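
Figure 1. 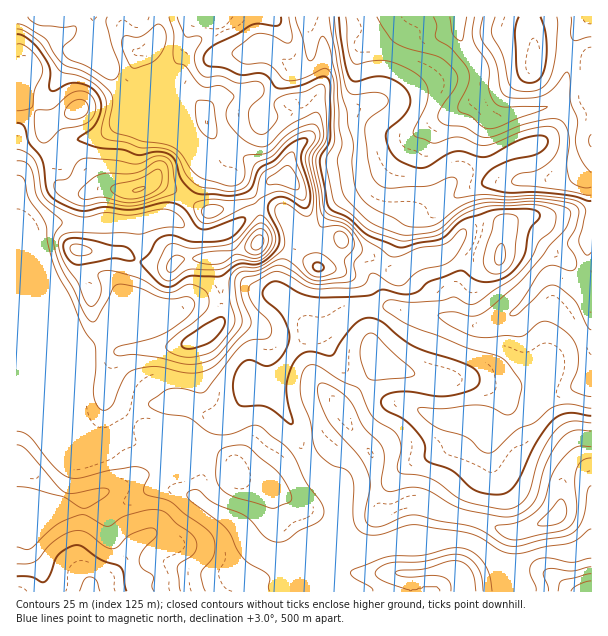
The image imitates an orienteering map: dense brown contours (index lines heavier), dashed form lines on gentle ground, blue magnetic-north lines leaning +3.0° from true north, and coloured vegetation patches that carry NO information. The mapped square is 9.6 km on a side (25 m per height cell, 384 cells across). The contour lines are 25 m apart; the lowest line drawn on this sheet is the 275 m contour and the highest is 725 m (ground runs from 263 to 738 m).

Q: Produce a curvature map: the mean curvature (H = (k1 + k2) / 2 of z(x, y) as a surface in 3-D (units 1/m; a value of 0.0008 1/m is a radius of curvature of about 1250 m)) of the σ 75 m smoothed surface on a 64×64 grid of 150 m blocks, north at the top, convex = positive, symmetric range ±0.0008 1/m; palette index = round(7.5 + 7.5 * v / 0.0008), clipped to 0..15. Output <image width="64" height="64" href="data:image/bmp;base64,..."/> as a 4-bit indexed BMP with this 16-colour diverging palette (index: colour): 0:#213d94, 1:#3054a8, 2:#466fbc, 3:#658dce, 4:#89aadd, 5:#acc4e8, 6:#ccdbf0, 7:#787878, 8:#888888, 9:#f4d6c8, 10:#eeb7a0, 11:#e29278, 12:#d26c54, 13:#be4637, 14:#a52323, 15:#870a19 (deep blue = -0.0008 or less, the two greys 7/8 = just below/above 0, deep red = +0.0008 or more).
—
<image width="64" height="64" href="data:image/bmp;base64,Qk12CAAAAAAAAHYAAAAoAAAAQAAAAEAAAAABAAQAAAAAAAAIAAATCwAAEwsAABAAAAAAAAAAlD0hAKhUMAC8b0YAzo1lAN2qiQDoxKwA8NvMAHh4eACIiIgAyNb0AKC37gB4kuIAVGzSADdGvgAjI6UAGQqHAJh2d3iYd3Znd3d3d3h3dmd3d2VEM0QzImy4VXdUR6vNmYd3iZmZdomYd2d2eImId3d3eJmru7mHnMlld2ebuZuIh4iJmZmGeIdmZmeIiHd3d3eJmt7t3d3eyFZ3acuFWGZ4mZmIeIZmd3iIeIhmZ3d3d3ZVaIdnm9yWRVRGdkM1ZGmpmYdXmGeJmZiIdmZmd3d3d3ZEMzI1Z1M0VkMjRWZlV5qqhleaiImqmYh2Znhmd3d3ZVVndlQzIki7lkNERndleJmGV5mpmZmZh2VomoZmd3Z3ZEVVQzNGne/sqZljd3ZWd3ZniJqYiId2VWiZiIdnZqzJdUZ4mr3tu87t3IR3d3ZmZVd4mqh3ZVVWeJiJqnZnnMuoib3d3KhmebzchHd3d3h3ZmaJmGVVVniIiImpdmaKqaqry6h3ZURWisuDd3eImqmHZmZmVFZ4mZiImZdmdnmHmqqoZVVVVUV5unNmeamJqqqXZVZlZ5qpiIiZdWd2eYZ5mYdmZmZmVoq5ZImrlmeJmZiId4hnmqmIiJhVeHV5lleId3d3d3ZWmrl0q7llVWd3iIiImXaKqIiJl1aIZXqmVWd3eIh3h1aaqXa6hlVmZmeId4iZdoqpiImGV4dmi6hlVmd4h3eHVompiLl1V3d3Z3d3d4iHiqmHiYVoh2erqId3d3d3Z4hmiaqZqGV3d3d3d3d3iZiJmYiIdXl3eaqYiIiIiHdmeGZ5mqmXV3d3d3d4iJmql2Z5mIdVeIeamIiZiHd3d3dndniaqWZnd3d4dniZmal1VWiZdlV4iKqHeJmGZnd3d3Z2aJqod3d3d4mHd4h3d1VVZ4h2VniJunZnh1VWZ3d3h2VXmYZ3d3d2iZiGZlVWeHd3d3VoiJu5dlRURFVVVmeIdlZ4dXd3d3aZiIdnZmeJh3d3dXiJrKh2VERXiId3iIh3dlZVd3d3doqId3d3Z4h2d3d2eJq6dnd3d4mqqZmIiHiYZVV3d3d2iZh2ZmZmd2Znd3Z5q6dWeJmaqqqqmYh3eJmHZXd3d3Z5h2ZVVmd3ZVZ3dWm7hVaImaqZmZmZiHd4iYh2d3d3dmmYd3ZniImFRWeGWKllZ4mZmYiIiIiIiHiIiIZ3d3d2abuqqqvLq6Y0Z4dWh2Z4mZmId4iIiIiIeIiJhnd3d3V4mqqrvO3MuFRomXVmZ4iamId3iIh3iId4iImGd3d3ZpdmZmd5vM3KdnmphmZmeauYd3iIh2Zoh3iIiIV3h3dHt2d2VUV4rN25iqh2d3Zoq6h3d3ZUREV3eIiIhXeHdknGV3d3Y0V5vbiJh2Z3dlaId2VVVDRmVEV5mIiFiHd0S9dGd3ZUNFeblmZmd3d3VEVDM0RWaKl2VFiYiYR3d2Nc+lRVRFVEV6uERFZ2VVVVVlNXiJmJqod2RYqZdYd3Q33qZFVXqURnrGIzRVREM1eIZqqZh2eZhlZUepZWh3Y2q5dVZ3ntU1V4IDIjNJuYu5dr2WZmVoiIdmRGVFZ3dEmnVFeZiv+FZocAZAJY//7ZZovadndmeK3IZTNZdXdzWrh3iamIz8vf/WbKI4v/2nRHma3KqoZor+qHVpyUd2Ju/tyqqGadzO//3v91iaplh4qoe+7dt1ae2qhnm3N3U6/+ypqnaKyVVmiv/9ZmVUr9qrp3vczJVXy4iGVWQndVrJdmeId4qVIQACn/5jVVf/52d1RWaN2Earl3iHdEdlVkIjRERFVUI3UQAs+jJXiv+TNEQyIUv7dpyneaqmJ1VVMzIRIiIyIm77YQa1AWuWeFNFZmZSJ92779u7u8kmVWVoliJFQhI2r//8h4IBr4EUVWZ4iIYyes3u7//u/WVXm838md/aZXqqzM7rkwX/gSVmZ3iIiGM1eHVpu6vKZFjOy8zO///qq4VmRGrZfP+CRmZneIiIh1MiEAEiIjITR8yHiaqqz/yHZVQQCP7f/VJXZmd3iIiZhkMyESEjMzM3yWeIiHZp/pVEREIo7e/ZMmd3d3d3eJmZh3ZVZmZmZDe3aJmIhlf/xjNHhmiYz6YRV3d3d3ZnmZmZmHeId1Z1WaVYmYiZZ9+0NVipmES/tQBHd3d3d2aJmZq7qZmXRZaLlUZ2aJllZkNVeZqFIo/+pmiHd3Z4dompeKzMzLhGtYzGRERFZkMjRVe5iGQzav/6VndmZmZ3eZhVebzN2UazbNhnd1MzRWZ2a9lnZERVjfo0ZmZnZmZniFM1eJvJRqVqubzLcyZ3eHV8yFdlZVVH20Nnd4iHZVV3UzM0VodGiXh4z/6lN3d4dYu4VmVmh1bMZHiZmZh2ZVZVZCESNGiLlkWd/rdGd3d2mqqIh2jMmM1jeaqqmYiHVFaYZVQ0iZqVRHrdl3Z3d2e5m6rMloqr73JImqmYiJl0V5qqqWV5mJhVirpkeGZ3abd7p53HRGnvsieJmIiImqZGirzLdGiYvIeKhSJqhlZ6pFmFWKdDI5+yJoiIiIiatzR5q8uFWJjOt1VDQ1qodnqTNmVGd1ZTXKImiIiIiJqVJHmau4VXqcyEIkZke7unaJQjRUVmaIV+syZ3h3iJqWJGiJm7hVis2lNFZ2Wsq8pmmWVVVVV6hY+yJWZmZ3eXNImIiKqGV5+3Z5hnV6p5zHWLqZhkRZuEnpJHd3d3ZmU2qpmIqoZWi2NnioZoqFa8hWiJq5Z5ylSeg2iId4iIhDeqqYmZl2VjI1Zpl4mXVZpkVmeby87YNK2DaId3d4mVJpmYiZmYdm"/>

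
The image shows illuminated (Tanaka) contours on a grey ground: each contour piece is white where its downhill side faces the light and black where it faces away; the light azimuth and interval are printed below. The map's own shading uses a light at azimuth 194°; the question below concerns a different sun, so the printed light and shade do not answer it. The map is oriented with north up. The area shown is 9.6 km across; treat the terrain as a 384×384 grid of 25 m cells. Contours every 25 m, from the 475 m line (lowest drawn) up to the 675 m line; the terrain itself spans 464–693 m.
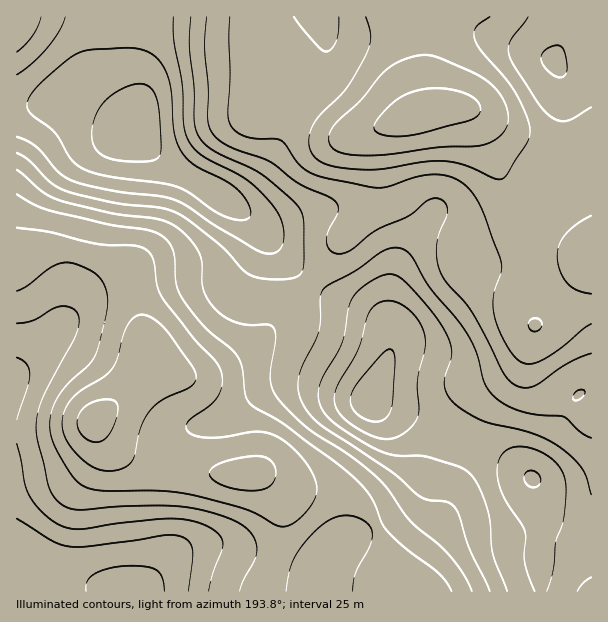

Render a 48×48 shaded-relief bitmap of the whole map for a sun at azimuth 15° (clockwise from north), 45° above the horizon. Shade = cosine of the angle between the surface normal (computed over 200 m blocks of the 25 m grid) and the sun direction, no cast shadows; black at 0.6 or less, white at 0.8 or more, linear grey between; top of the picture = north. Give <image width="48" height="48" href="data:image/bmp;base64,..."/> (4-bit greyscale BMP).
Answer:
<image width="48" height="48" href="data:image/bmp;base64,Qk32BAAAAAAAAHYAAAAoAAAAMAAAADAAAAABAAQAAAAAAIAEAAATCwAAEwsAABAAAAAAAAAAAAAAABEREQAiIiIAMzMzAERERABVVVUAZmZmAHd3dwCIiIgAmZmZAKqqqgC7u7sAzMzMAN3d3QDu7u4A////AIiIiImZmZmIiIiIiIiIiIiHZVVVVniIdoiImZmqqZmIiHiIiIiIiIh2ZVVVVniIdoiZqqqqqpmYh3iIiIiIiId2VVVVZ4iId5mru7u7u6qZiIiZmZiIiIdlVVVmd4iIh5q8zMzMu7u6qqqqqqmZmHZVVWZ3d4iIiKvMzMzMzM3MzMy7qqqqmXZVVnd3d3d4mbvMzMzM3d7u7dy6qaqqmGVVZ3d2ZmZ4mru7u8zd3d3u3dy6mZmZh1RWZ3ZmVWZ4mqqqq8zMzMzMzLupiIiHZURWZmZmZmeJmZmqu8y7qqqqmZmIh3ZlQzRWZmZmd4mqqpmrvLupmIiHd3d3ZlVDISNWZmZ3iavMupqrzLqYh3dmZVVlVEMhABNWZmeIms3cu5qry7qYh3dmVVVUMiEAACRWZ4iZrN3cupmqqpmIiIh3dlVDIhAAAkVneJmavNy6qYiIiIiImZmZh2VDMiIRNGd4iZqrzMupiIh3ZmZ4maqqmHZURERFZ4iJmqqrvLqYiIh2VFV4mqqpmHZlZmd4iIiZmZqru7qZiJh2VVVoiZmYd3d3d4iZmZmJmZmau7uqmZmHZWZ4iId2Zmd4iImZmZiIiImau7u7uqmYd3eIh3ZVRWd4iJmZmZmIiImru7u7u6qYd4iId2VERFZ4iImYiJmZmaq7u6qqqqqYiIiHdlRERVZ4iIiIiJmaqru7upmZqqmZmIiHZURERWZ3d4iHiJqru8y6qYiImqqZmZiHZURFVmd3d3iIiau8zMuqmHd4mqqqqpmHZVVWZ3dmZ3iJmqvMzMuph3eJq5qqqqmIdmZnd3ZlZ4maq7u8y7qYh3iJq5maqZmId2d3d2ZVZ5qru7u7uqmYiIiZqoiZmYiHdmd3ZlVVaJq7u7u6qZiImZmZmXiIiHdmVVZlVERWeJqqqru6mIiJmZmIiHd3ZlVENERDMzVomZmJmruqmIiJmZiHd2VVRDIiIiIiEkaJqZiImaqpiIiZmYh3ZlQzIRERERERJGiqupmImaqZiImamYd3ZlQhAAAREREjV5u8u7qqqqqZmaqqmId3dkMhERESIiNGm8zMzMzMu7qqu7u6mId3dzMiIiIjM0aKzu3czN3d3MzMzMy6mIiIiDM0RERERXm97/7czM3d3d3d3dy6mYiIiCNFVVVVZ5ve/+3Mu7zMzN3d3dy6mZiImTRWZ3d3eKvN3dy7qZmqq7zMzMu6qYiIiUVmd4iIiau7u7uqmId4iZqru7uqmHdneGZneIiZmaqqqZmZmHZmZ4iJmZmYdmVWZ4d3iImZmqqZmZmZmHZVZnd3eIh2ZUVWZpmIiJmaqqqpmYiIiHdmZnZmZmZVREVmdqqZmZmqqqqqmYiIiId3d3ZmZVVEM0V3d6qpmZqqq7qqmYiIiIh3d3ZmZVRERFZ4iKqqmaqqqrqpmZiId3eId3dmZlVVVniIiKqpmqmZqqqZmZiHd3eIiId3dmZneImYiJmZmZmZmZmZmYiHZmeJmYh3d3eImZmYiImZmZiJmZmZmYh3ZmeJmYiHd3iJmZmYiA=="/>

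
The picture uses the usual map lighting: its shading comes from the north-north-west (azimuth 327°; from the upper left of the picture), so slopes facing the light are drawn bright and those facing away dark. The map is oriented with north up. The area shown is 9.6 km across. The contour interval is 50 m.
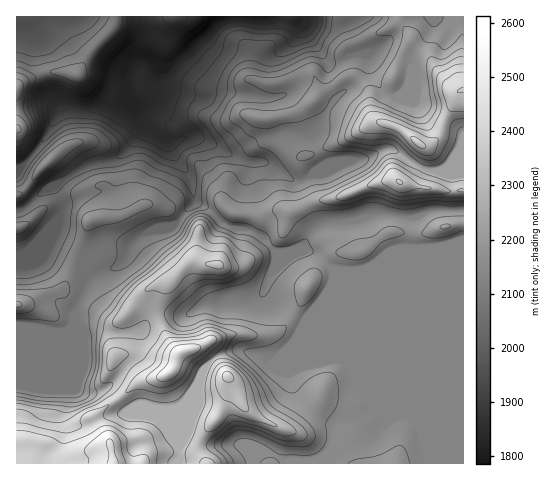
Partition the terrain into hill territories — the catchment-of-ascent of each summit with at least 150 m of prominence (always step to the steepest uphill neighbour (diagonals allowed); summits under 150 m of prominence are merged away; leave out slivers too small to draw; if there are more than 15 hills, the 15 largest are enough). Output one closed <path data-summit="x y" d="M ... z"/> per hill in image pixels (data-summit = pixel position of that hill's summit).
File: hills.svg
<path data-summit="113 463" d="M307 16l-155 0 1 41-2 3-14 0-9 14 0 14 6 16-8 3-22-1-14 3-29 0-7 8-14 28-9 12-15 12 1 295 161 0 3-22 18-43 0-17 6-14 11-11 20-7 24 7 10 7 3-2 22-21 11-22 10-13-27 70 7 16 18 22 14 8 10 2-4 4-3 21-6 7-12 6-26 0-15-8-7-2-9 7-1 4 209 0 0-196-89 0-14 3-25 0-24-18-18-3-10 4-8 0-14-17-11-5-16-3-13-6-14-14-13-7-5-23-23-34 22-8 8 1 41 21 12 4 14 0 29 18 8 0 22-14 2-4-14-26 4-3 22-36-9-14 0-19-24-37z"/><path data-summit="418 143" d="M193 136l-26 8 23 34 5 23 13 7 14 14 13 6 16 3 11 5 14 17 8 0 10-4 18 3 24 18 25 0 14-3 89-1-1-55-31 0-16 7-45-2-18 5-23 1-12 6-17-29-6-17-31-20-14 0-12-4z"/><path data-summit="228 376" d="M314 310l-8 9-11 22-22 21-3 2-10-7-24-7-20 7-11 11-6 14 0 17-18 43-2 22 76 0 1-5 9-7 7 2 15 8 26 0 12-6 6-7 2-16 4-8-19-9-13-11-9-13-7-16z"/><path data-summit="17 129" d="M151 16l-106 0-11 14-18 2 1 137 3-1 20-23 14-28 7-8 29 0 14-3 22 1 8-3-6-16 0-14 9-14 14 0 2-3 1-21z"/><path data-summit="399 182" d="M391 149l-12 2-15 9-18 2-45 18-7 1 3 4 9 25 12 18 12-6 23-1 18-5 45 2 16-7 32-1-1-42-15 0-8 3-14-1z"/>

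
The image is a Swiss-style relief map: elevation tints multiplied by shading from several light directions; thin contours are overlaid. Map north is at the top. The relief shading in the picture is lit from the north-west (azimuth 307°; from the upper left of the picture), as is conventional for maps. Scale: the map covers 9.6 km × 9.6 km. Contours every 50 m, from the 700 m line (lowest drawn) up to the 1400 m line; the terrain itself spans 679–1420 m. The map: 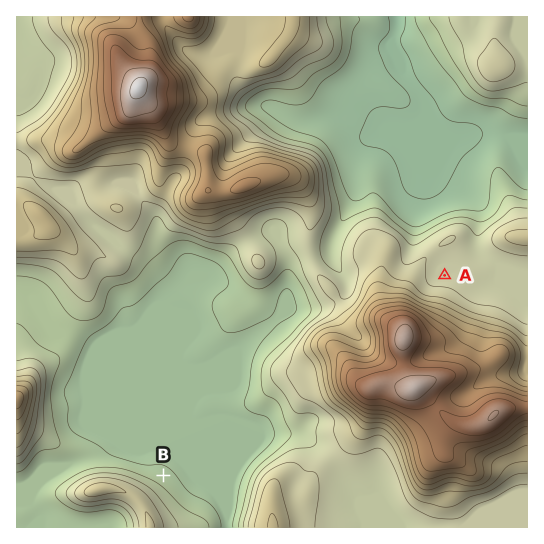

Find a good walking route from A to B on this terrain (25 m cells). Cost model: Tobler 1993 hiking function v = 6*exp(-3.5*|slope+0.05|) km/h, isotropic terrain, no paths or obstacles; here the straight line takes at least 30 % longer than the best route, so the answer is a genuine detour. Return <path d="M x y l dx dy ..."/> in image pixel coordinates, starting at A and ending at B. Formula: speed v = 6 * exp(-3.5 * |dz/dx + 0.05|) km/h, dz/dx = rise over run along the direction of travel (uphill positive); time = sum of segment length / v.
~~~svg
<path d="M445 275l-51 0-8-4-9 0-8 4-6 6-8 16-4 4-16 8-6 6-19 10-28 28-11 5-6 7-15 29-69 69-8 4-7 7-3 1"/>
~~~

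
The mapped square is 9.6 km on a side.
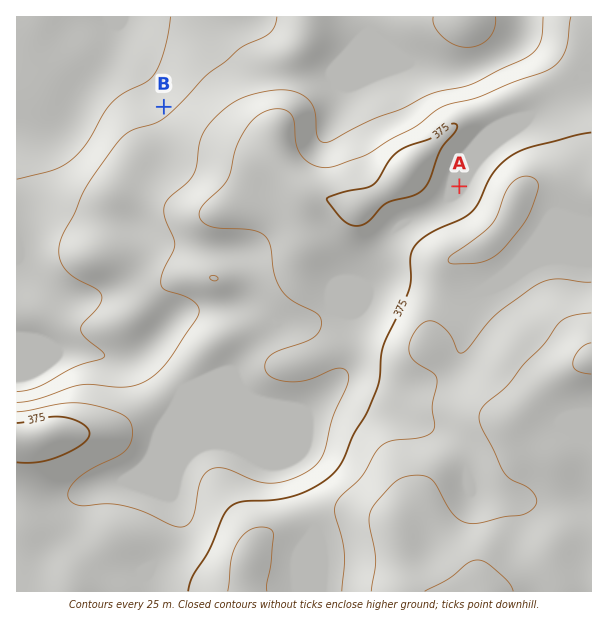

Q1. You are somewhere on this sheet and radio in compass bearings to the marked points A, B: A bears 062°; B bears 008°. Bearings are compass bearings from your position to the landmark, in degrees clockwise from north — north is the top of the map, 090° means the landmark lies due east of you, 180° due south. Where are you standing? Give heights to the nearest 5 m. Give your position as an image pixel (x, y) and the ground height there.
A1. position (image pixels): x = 128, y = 362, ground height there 305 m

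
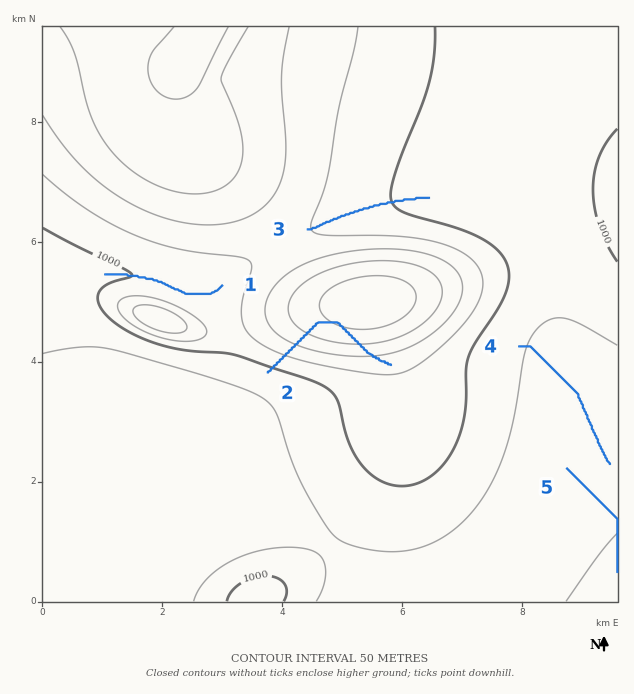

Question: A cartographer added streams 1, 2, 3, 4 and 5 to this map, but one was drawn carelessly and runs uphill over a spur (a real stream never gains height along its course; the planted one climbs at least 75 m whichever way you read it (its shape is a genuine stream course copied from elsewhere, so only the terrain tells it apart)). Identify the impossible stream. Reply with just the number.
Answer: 2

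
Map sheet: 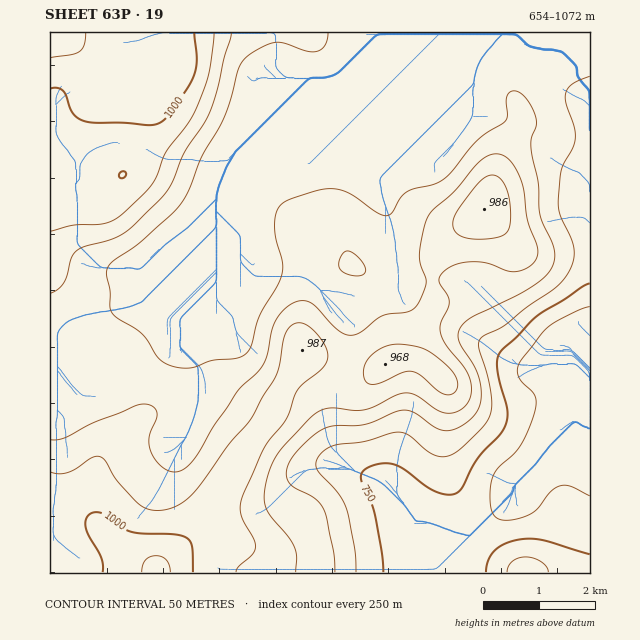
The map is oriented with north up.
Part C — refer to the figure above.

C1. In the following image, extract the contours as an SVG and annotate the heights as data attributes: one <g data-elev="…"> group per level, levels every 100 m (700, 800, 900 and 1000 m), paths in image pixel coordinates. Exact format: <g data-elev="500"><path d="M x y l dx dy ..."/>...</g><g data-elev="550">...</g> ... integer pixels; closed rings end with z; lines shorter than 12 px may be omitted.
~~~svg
<g data-elev="700"><path d="M590 496l-19-9-11-1-10 6-11 15-7 6-13 5-12 2-7-1-6-4-3-6-1-10 1-14 3-11 4-6 16-14 7-9 8-17 6-19 1-9-2-5-12-13-4-6-1-7 2-6 22-29 8-8 24-13 17-6"/></g><g data-elev="800"><path d="M356 572l-1-22-9-41-8-16-20-22-2-6 1-6 7-8 9-5 31-5 34-9 11 4 23 18 8 3 7-1 15-8 24-25 5-11 1-13-4-23-9-28 1-8 4-5 20-9 23-19 29-19 10-12 7-14 1-8-1-9-13-29-2-11 3-36 12-21 2-10 0-10-9-23-1-9 2-6 4-5 19-9"/><path d="M548 572l-2-6-6-5-7-3-8-1-7 1-6 3-4 5-1 6"/></g><g data-elev="900"><path d="M296 572l1-15-2-9-7-11-20-25-3-9-1-10 4-19 8-17 8-11 25-27 9-7 10-4 28 3 11-2 28-14 9-2 11 2 21 14 10 4 7 0 7-3 5-4 4-6 2-12-3-13-5-10-17-20-6-12 1-10 7-14 1-7-2-7-7-12 0-7 5-5 6-5 9-3 10-1 17 1 22 8 10 0 13-7 4-5 2-5-1-10-10-25-3-27-3-11-7-16-10-9-6-2-5 0-12 6-27 31-20 18-6 7-5 14-4 24 1 10 6 14 0 5-5 16-6 9-8 4-24 4-23 16-10 3-5-1-7-4-22-23-7-5-9-1-12 5-8 8-6 10-7 31-5 11-24 25-25 36-16 28-13 14-7 3-8-1-9-6-7-8-3-9-1-10 7-19 1-6-3-6-7-3-11 1-39 16-33 17-14 2"/><path d="M50 293l9-4 5-7 7-24 5-7 10-5 26-7 13-6 33-31 9-12 6-9 11-29 19-28 8-14 6-21 7-30 7-26"/><path d="M350 275l12 0 2-1 2-5-7-11-6-5-6-2-5 4-3 10 2 6z"/></g><g data-elev="1000"><path d="M193 572l-1-25-2-6-3-3-13-4-42-2-10-4-17-14-11-2-7 5-1 9 3 9 12 23 2 14"/><path d="M120 178l5-1 1-5-5 0-2 3z"/><path d="M50 89l7-1 6 3 10 22 4 5 7 3 10 2 30 0 23 2 10-1 6-3 6-6 18-26 7-13 3-17-3-26"/></g>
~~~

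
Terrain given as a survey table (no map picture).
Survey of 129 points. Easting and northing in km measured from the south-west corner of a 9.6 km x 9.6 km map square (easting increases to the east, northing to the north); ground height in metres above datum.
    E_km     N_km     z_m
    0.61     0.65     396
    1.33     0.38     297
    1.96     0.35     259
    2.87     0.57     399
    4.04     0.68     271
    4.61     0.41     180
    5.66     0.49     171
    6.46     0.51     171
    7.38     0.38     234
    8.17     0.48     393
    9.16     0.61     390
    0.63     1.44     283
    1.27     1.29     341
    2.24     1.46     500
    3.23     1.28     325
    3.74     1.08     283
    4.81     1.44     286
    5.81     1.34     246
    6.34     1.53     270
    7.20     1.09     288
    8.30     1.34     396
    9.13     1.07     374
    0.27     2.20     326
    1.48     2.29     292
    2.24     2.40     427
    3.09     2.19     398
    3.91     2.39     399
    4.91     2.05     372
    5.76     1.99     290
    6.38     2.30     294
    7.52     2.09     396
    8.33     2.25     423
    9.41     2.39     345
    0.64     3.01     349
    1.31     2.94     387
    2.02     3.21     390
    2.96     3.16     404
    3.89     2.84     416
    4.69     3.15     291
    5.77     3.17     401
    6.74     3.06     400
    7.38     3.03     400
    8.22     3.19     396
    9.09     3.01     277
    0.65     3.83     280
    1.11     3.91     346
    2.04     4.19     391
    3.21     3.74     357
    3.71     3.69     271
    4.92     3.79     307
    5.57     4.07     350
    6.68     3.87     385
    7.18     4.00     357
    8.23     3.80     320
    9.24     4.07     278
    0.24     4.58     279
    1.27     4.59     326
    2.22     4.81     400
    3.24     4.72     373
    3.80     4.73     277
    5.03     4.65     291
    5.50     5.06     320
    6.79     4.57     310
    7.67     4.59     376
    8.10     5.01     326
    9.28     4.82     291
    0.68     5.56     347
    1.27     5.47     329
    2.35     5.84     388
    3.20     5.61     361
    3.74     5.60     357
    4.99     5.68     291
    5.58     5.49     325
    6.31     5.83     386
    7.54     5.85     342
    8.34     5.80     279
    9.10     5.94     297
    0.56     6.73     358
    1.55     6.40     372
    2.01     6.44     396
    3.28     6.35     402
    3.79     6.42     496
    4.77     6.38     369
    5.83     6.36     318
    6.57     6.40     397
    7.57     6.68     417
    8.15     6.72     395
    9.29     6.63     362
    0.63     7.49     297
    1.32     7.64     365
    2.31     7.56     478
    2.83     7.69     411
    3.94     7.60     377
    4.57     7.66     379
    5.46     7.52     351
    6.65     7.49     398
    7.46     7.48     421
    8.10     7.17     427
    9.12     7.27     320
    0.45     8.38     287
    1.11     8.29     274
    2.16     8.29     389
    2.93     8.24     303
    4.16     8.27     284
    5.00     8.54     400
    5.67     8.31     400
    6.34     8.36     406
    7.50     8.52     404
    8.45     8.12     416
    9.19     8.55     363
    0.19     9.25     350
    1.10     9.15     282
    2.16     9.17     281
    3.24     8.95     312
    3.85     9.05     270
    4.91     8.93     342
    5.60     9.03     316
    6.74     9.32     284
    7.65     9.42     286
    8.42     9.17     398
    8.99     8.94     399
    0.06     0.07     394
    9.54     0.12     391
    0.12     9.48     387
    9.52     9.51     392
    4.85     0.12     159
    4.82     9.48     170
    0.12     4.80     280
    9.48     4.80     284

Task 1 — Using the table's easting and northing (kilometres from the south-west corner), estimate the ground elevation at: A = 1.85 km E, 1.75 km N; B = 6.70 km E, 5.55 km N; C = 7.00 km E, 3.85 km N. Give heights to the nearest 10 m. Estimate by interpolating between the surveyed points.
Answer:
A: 400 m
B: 400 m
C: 380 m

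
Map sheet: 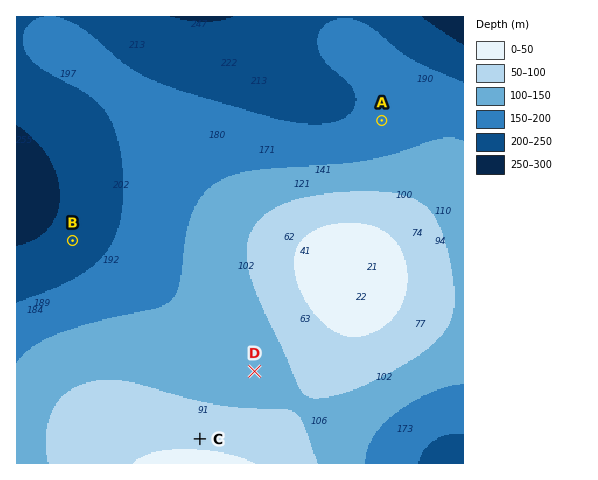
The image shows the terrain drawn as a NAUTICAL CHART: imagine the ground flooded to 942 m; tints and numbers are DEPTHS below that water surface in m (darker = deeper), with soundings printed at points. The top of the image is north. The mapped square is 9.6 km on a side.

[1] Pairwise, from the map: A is below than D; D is above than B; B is below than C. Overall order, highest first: C D A B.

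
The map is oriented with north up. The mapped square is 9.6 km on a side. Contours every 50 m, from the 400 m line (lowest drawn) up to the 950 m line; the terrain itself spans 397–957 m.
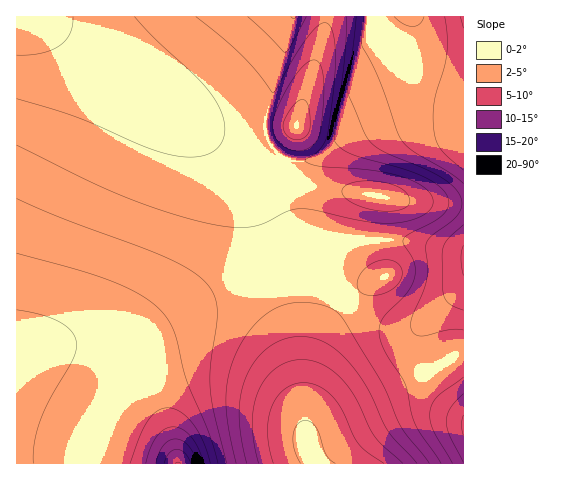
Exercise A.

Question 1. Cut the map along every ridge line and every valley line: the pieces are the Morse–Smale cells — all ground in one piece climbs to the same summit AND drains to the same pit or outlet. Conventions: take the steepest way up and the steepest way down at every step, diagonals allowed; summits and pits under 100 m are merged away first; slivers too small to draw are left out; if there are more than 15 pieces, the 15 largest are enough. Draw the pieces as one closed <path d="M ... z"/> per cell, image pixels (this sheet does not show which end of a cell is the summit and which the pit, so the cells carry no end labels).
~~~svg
<path d="M326 16l-310 1 1 349 18-12 31-10 15-2 46 0 9-3 56-35 26-14 63-23-22-59-15-29-35-39-28-23 27 13 20 5 25 0 42-8 27-86z"/><path d="M281 267l-63 23-26 14-56 35-9 3-46 0-15 2-31 10-17 11-2 2 0 96 298 1-9-26-11-117-5-28z"/><path d="M369 16l-43 1-4 24-27 86-42 8-25 0-17-3-23-10 60 42 15 8 25 10 35 7 49 5 25 6 66 4 1-117-30-7-18-10-31-30-13-16z"/><path d="M400 240l-60 1-28 15-30 11 12 54 12 117 8-10 22-13 85-40 34-19 9-2 0-101z"/><path d="M203 133l-1 0 30 31 19 26 30 77 31-11 24-14 12-2 52 0 64 12-1-48-66-4-25-6-49-5-35-7-25-10-15-8z"/><path d="M463 354l-8 2-17 11-69 32-55 29-8 9 0 8 9 18 148 1z"/><path d="M463 16l-93 0 0 3 23 30 23 21 18 10 21 6 8 0z"/>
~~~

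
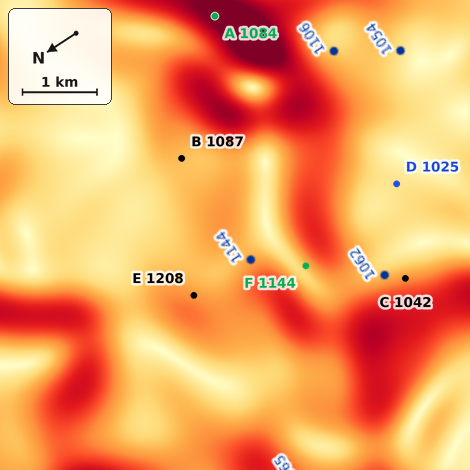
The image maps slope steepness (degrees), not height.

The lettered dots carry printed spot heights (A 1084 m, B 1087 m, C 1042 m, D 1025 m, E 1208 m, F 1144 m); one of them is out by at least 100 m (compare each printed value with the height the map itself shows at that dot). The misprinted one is E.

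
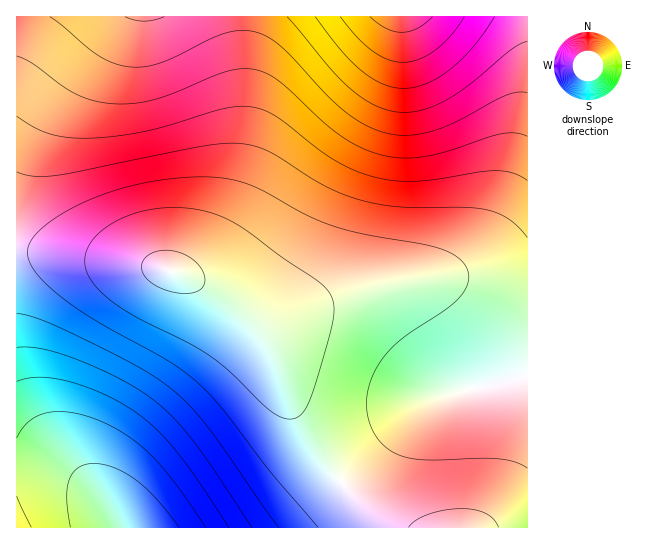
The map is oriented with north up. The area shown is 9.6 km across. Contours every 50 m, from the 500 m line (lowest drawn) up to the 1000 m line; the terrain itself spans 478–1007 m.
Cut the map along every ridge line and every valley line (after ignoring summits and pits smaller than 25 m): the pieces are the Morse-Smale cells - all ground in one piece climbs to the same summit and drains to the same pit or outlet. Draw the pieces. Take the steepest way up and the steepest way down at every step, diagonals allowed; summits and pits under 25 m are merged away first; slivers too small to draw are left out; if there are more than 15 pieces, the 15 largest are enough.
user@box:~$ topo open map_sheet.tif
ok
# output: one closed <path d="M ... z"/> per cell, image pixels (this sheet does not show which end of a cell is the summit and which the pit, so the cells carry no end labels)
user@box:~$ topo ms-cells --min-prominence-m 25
<path d="M527 16l-286 1 3 100-3 34-6 35-11 31-21 37-16 15-11 4 22 10 19 12 25 20 19 20 11 19 16 45 15 31 16 25 23 28 71-70 16-12 16-6 83-20z"/><path d="M33 251l-17 0 1 277 273 0 51-45-22-28-16-25-15-31-21-56-11-14-29-26-29-20-32-14-45-8z"/><path d="M241 16l-225 1 1 234 16 0 88 10 40 7 12 4 9 0 14-10 15-20 13-25 11-31 5-25 4-44z"/><path d="M527 376l-82 19-16 6-16 12-70 70 27 26 32 19 125 0z"/><path d="M342 483l-51 44 110 0-11-4-20-14z"/>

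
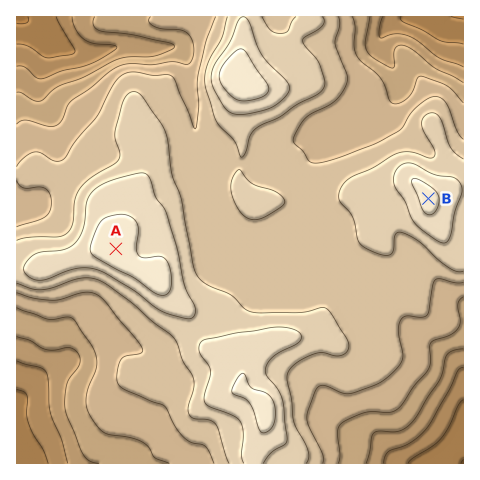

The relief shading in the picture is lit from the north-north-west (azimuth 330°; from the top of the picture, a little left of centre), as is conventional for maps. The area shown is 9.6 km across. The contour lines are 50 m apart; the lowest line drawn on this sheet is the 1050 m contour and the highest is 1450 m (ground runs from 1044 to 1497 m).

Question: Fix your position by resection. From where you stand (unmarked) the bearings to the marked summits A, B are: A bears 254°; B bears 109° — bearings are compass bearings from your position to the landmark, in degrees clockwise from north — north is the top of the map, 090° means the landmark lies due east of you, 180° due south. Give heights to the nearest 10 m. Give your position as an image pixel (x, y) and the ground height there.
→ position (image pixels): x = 366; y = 177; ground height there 1360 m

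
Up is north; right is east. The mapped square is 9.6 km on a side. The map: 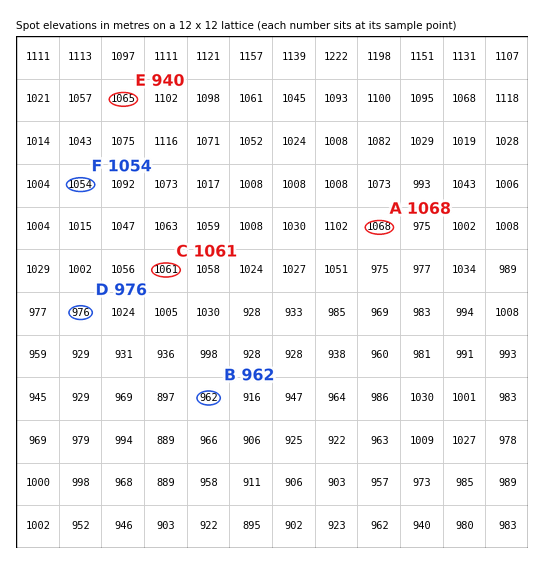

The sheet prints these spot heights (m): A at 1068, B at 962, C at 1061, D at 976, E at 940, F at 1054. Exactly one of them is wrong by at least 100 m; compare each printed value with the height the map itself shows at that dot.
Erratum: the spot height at E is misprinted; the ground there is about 1065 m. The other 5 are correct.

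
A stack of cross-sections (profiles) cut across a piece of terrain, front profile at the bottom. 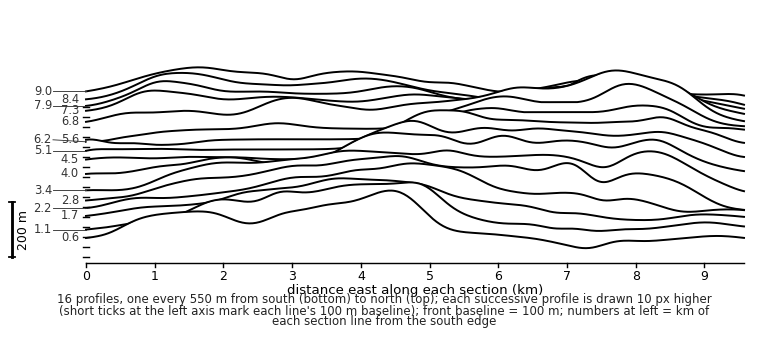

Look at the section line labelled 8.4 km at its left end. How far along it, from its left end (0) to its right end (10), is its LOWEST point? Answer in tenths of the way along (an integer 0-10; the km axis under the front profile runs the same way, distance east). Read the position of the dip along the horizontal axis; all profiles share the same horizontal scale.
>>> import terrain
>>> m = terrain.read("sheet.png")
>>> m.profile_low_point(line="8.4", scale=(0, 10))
10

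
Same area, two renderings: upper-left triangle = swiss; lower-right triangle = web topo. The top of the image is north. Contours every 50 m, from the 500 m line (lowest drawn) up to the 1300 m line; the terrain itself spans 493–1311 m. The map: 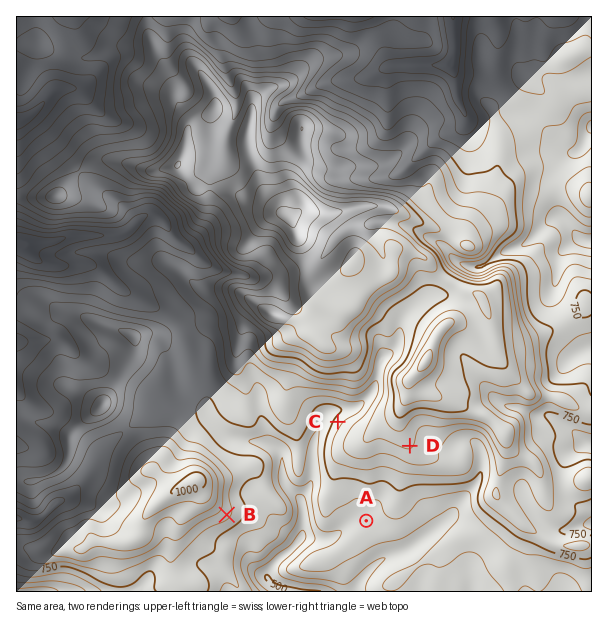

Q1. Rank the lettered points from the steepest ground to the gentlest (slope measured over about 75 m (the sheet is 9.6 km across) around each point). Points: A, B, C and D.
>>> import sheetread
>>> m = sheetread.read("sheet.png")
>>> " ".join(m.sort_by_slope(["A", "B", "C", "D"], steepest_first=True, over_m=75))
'C B D A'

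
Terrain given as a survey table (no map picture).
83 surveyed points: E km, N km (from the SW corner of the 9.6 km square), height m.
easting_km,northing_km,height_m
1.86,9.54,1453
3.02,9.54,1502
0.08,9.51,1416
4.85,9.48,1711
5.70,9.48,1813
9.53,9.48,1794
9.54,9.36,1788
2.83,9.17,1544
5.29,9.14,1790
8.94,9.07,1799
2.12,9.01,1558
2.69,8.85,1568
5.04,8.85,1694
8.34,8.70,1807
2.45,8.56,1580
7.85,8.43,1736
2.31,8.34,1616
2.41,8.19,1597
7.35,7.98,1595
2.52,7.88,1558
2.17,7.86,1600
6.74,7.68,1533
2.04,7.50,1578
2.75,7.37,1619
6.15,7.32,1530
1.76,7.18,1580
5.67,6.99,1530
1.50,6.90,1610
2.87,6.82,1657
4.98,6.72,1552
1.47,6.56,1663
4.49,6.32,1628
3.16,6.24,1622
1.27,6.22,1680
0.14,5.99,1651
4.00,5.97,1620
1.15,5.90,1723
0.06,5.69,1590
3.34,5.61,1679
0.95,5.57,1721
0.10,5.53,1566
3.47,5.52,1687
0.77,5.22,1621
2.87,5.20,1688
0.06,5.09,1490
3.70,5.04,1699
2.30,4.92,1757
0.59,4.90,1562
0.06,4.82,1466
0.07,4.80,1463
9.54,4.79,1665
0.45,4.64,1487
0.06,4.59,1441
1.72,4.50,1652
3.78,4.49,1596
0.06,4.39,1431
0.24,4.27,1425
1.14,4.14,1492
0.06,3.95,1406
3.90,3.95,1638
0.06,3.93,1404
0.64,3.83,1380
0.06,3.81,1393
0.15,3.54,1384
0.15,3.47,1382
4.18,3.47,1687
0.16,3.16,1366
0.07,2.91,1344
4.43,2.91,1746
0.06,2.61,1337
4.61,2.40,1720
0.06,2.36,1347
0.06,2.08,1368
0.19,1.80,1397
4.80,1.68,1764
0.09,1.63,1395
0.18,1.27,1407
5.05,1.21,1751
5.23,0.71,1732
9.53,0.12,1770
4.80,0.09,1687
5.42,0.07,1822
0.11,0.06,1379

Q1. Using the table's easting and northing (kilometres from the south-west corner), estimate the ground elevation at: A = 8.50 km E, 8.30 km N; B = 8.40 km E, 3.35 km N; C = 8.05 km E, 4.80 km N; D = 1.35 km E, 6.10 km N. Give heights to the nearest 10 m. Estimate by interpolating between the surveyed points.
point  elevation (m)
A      1790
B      1690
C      1670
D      1690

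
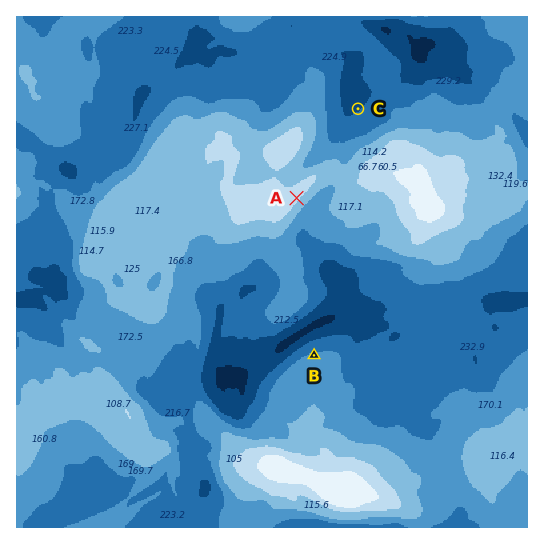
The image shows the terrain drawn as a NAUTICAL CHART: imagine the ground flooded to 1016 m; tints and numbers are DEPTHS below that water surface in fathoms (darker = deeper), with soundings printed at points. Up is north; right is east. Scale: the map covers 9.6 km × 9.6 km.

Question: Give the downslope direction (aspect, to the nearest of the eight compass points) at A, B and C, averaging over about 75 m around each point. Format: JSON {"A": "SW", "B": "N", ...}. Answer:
{"A": "SE", "B": "N", "C": "NW"}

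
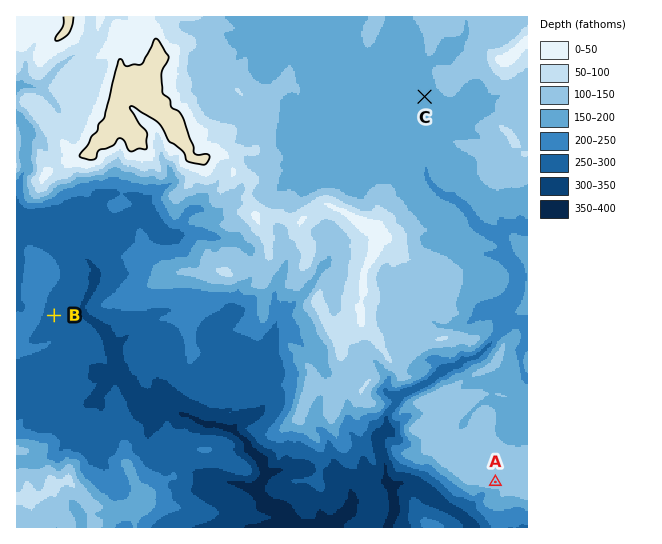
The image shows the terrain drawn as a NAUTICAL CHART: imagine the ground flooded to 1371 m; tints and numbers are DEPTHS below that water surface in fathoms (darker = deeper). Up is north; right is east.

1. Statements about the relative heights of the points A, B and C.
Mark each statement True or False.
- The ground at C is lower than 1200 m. True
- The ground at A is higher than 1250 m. False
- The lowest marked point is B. True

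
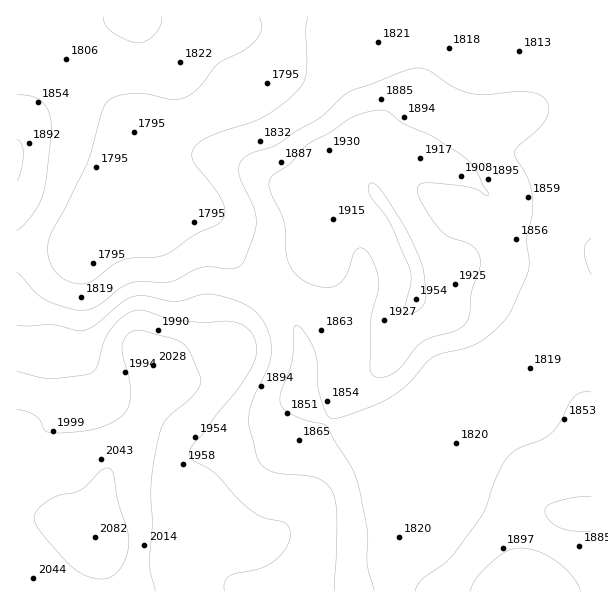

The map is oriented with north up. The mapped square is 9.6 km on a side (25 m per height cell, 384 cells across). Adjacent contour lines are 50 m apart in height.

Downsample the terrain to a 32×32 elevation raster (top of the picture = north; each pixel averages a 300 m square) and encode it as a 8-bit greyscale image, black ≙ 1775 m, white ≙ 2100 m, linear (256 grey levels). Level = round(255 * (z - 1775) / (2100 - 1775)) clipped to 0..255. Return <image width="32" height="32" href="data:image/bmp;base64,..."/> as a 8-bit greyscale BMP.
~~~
<image width="32" height="32" href="data:image/bmp;base64,Qk02CAAAAAAAADYEAAAoAAAAIAAAACAAAAABAAgAAAAAAAAEAAATCwAAEwsAAAABAAAAAAAAAAAAAAEBAQACAgIAAwMDAAQEBAAFBQUABgYGAAcHBwAICAgACQkJAAoKCgALCwsADAwMAA0NDQAODg4ADw8PABAQEAAREREAEhISABMTEwAUFBQAFRUVABYWFgAXFxcAGBgYABkZGQAaGhoAGxsbABwcHAAdHR0AHh4eAB8fHwAgICAAISEhACIiIgAjIyMAJCQkACUlJQAmJiYAJycnACgoKAApKSkAKioqACsrKwAsLCwALS0tAC4uLgAvLy8AMDAwADExMQAyMjIAMzMzADQ0NAA1NTUANjY2ADc3NwA4ODgAOTk5ADo6OgA7OzsAPDw8AD09PQA+Pj4APz8/AEBAQABBQUEAQkJCAENDQwBEREQARUVFAEZGRgBHR0cASEhIAElJSQBKSkoAS0tLAExMTABNTU0ATk5OAE9PTwBQUFAAUVFRAFJSUgBTU1MAVFRUAFVVVQBWVlYAV1dXAFhYWABZWVkAWlpaAFtbWwBcXFwAXV1dAF5eXgBfX18AYGBgAGFhYQBiYmIAY2NjAGRkZABlZWUAZmZmAGdnZwBoaGgAaWlpAGpqagBra2sAbGxsAG1tbQBubm4Ab29vAHBwcABxcXEAcnJyAHNzcwB0dHQAdXV1AHZ2dgB3d3cAeHh4AHl5eQB6enoAe3t7AHx8fAB9fX0Afn5+AH9/fwCAgIAAgYGBAIKCggCDg4MAhISEAIWFhQCGhoYAh4eHAIiIiACJiYkAioqKAIuLiwCMjIwAjY2NAI6OjgCPj48AkJCQAJGRkQCSkpIAk5OTAJSUlACVlZUAlpaWAJeXlwCYmJgAmZmZAJqamgCbm5sAnJycAJ2dnQCenp4An5+fAKCgoAChoaEAoqKiAKOjowCkpKQApaWlAKampgCnp6cAqKioAKmpqQCqqqoAq6urAKysrACtra0Arq6uAK+vrwCwsLAAsbGxALKysgCzs7MAtLS0ALW1tQC2trYAt7e3ALi4uAC5ubkAurq6ALu7uwC8vLwAvb29AL6+vgC/v78AwMDAAMHBwQDCwsIAw8PDAMTExADFxcUAxsbGAMfHxwDIyMgAycnJAMrKygDLy8sAzMzMAM3NzQDOzs4Az8/PANDQ0ADR0dEA0tLSANPT0wDU1NQA1dXVANbW1gDX19cA2NjYANnZ2QDa2toA29vbANzc3ADd3d0A3t7eAN/f3wDg4OAA4eHhAOLi4gDj4+MA5OTkAOXl5QDm5uYA5+fnAOjo6ADp6ekA6urqAOvr6wDs7OwA7e3tAO7u7gDv7+8A8PDwAPHx8QDy8vIA8/PzAPT09AD19fUA9vb2APf39wD4+PgA+fn5APr6+gD7+/sA/Pz8AP39/QD+/v4A////ANPT09TW1MizopmSioWCfXdvZVVBLy88SFViZWRkZ2df09PV3ePdyq+elpKPjoyFe3JmUzwpJS04SVpjZGVlYFjT1N3p7ufPsJ6Yl5iXlY6DdWdUOycjIyk5TlxhYV9bV9Ta4+vv5s6ypaGfmpSQjYV2Z1Q7JiMjIys+T1ldX2Jk0trg5Ojex7Kpp6GWjYeEgXVnUjYkIyMjJDFEVF5iaG3Fz9bZ39nEsaejm4+Ee3h2b2NOMCMjIyMjKj5SXV1cXrnCzNDY1sayoJaPhnlsZWJgWEQqIyMjIyMmNktVUk5OtLrBx8/TybWdjIV+cGFWUE1HNyUjIyMjIyMrPUdHSU2ys7S3vsbFuKORhntsXVBIQjwwJCMjIyMjIyQtNj1HULSwrKmosbu5rZ+Qf2xWRj47OzYtJiMjIyMjIyQnMD9LqKSinpmhtL25r6CNdVY/Ozs/RUI3KiMjIyMjIyMpN0GTkJCRkJu0w8G5rJ6IZEM7O0RQV1RBKyMjIyMjIyYwNoWDgoOKn7rGw7ipoZh4Tzs7Q05ea14+KyUkIyMjJCkreXl4doOivcK9sZ+am4JUPDxDS111cllGPjQpJSMjIyFoaWhicJSuraSbkpKRd088QElOXnmAdGlfTzwwKCMfG1VRSUFMb4yJfXt+fXVfRj9IUlNddYeGfW9bSDouJB0YRjcoISdCXF1WW2NfVkpDSlddWltthIqAcV5MPzMnHRc4IxURFCEvMTM/SEVCQ0tdamdgXWuCioF1ZFFDOS0fFi8aEA8QEhUWGiYxMzlEVGx3bWNhcIaIfHNnU0Q6LR0ULxoQDw8PDw8QFR0jMEJWb3luZmh6ioBtZF1PQzkqGhQ7IxIPDw8PDw8PERYmP1hvd29udISHcl9ZWFJJPCkaFU4zGRAPDw8PDw8PFChGYnR0cHeDinxlWlldXlVAJhkXWj4gEg8PDw8PDxEcNlNqdnNyfYiEcGJgYWJfVD0jGhxeQyYXEA8PDw8RFyY9UV5sdnl/hn5wa2ppYVRGNCIeI19GKxsRDw8PDxIYIzA7RVlveX+Ef3ZuZ2FXST4yJSIpWkcuHhMPDw8PEBIVGyErPVFkdHt2bGRfW1VQS0AvJyhNQi0eFRAPDw8PDw8QEhgiMEZbZmVeWVlXVFZYTzsoID02JhsXFBITFRMQDw8PEBUeMEFLVFdVUEZAQERCNyYcKicdGRseHx8gHRQQDw8PERgnMzU8RUc9LygmKCkoIx0fHhoaISkvLSkiGRQRDw8QGCcvLSovMywiHh4eHyIjHiEhHh4nMzo4LyYhHBcSDxAZJiwpIiImJB4dHh4fIiQgJyYiIzFBRD82LiolHBQQEBgjJiMeHR8eHB0eHh8jJB4="/>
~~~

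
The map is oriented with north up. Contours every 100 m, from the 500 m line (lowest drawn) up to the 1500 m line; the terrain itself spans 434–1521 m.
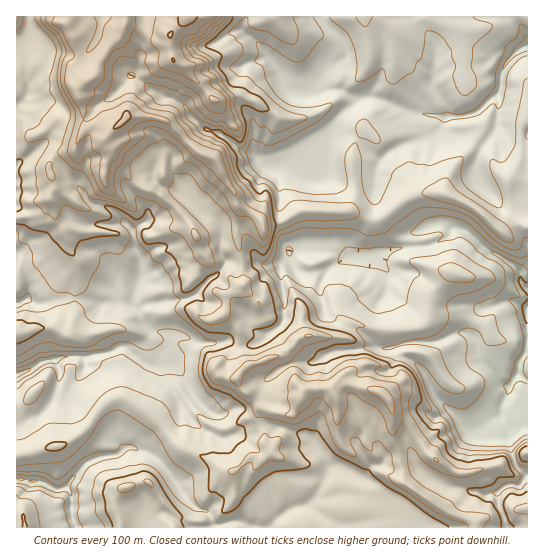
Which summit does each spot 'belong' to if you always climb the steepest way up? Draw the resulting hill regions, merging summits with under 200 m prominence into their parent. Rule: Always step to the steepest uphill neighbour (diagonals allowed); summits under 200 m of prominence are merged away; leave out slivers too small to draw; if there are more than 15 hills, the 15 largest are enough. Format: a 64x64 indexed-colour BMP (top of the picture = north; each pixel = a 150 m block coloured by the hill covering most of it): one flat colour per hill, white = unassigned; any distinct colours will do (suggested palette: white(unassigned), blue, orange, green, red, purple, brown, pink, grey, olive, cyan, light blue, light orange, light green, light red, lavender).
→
<image width="64" height="64" href="data:image/bmp;base64,Qk12CAAAAAAAAHYAAAAoAAAAQAAAAEAAAAABAAQAAAAAAAAIAAATCwAAEwsAABAAAAAAAAAA////ALR3HwAOf/8ALKAsACgn1gC9Z5QAS1aMAMJ34wB/f38AIr28AM++FwDox64AeLv/AIrfmACWmP8A1bDFAEREREMzMzMzMzMzMzIREiIRERERERERERIiIiIiIiERREREQzMzMzMzMzMzIiIiIiERERERERERIiIiIiIiIRFERERDMzMzMzMzMzIiIiIiIiERERERERIiIiIiIiIREUREREMzMzMzMzMzIiIiIiIiIiERERERIiIiIiIiIhERREREQzMzMzMzMzIiIiIiIiIiIhERERIiIiIiIiIiERFERBETMzMzMzMzIiIiIiIiIiIiERERIiIiIiIiIiIiIRERERMzMzMzMzIiIiIiIiIiIiIhERIiIiIiIiIiIiIiERERETMzMzMzMiIiIiIiIiIiIiESIiIiIiIiIiIiIiURERERETMzMzMiIiIiIiIiIiIiIiIiIiIiIiIiIiIiVRERERERERMzIiIiIiIiIiIiIiIiIiIiIiIiIiIiIiJVEREREREREREiIiIiIiIiIiIiIiIiIiIiIiIiIiIiIlURERERERERERIiIiIiIiIiIiIiIiIiIiIiIiIiIiIiVRERERERERERESIiIiIiIiIiIiIiIiIiIiIiIiIRIiVVEREREREREREREiIiIiIiIiIiIiIiIiIiIiIiIRERJVURERERERERERERIiIiIiIiIiIiIiIiIiIiIiIhEREVVRERERERERERERESIiIiIiIiIiIiIiIiIiIiIRERERVVERERERERERERESIiIiIiIiIiIiIiIiIiIiIRERERFVURERERERERERERIiIiIiIiIiIiIiIiIiIiIhERERERVRERERERERERERIiIiIiIiIiIiIiIiIiIiIhERERERFVEREREREREREREiIiIiIiIiIiIiIiIiIiIiEREREREREREREREREREREiIiIiIiIiIiIiIiIiIiIiERERERERERERERERERERESIiIiIiIiIiIiIiIiIiIhEREREREREREREREREREREREiIiIiIiIiIiIiIiIiISERERERERERERERERERERERESIhERERESIiIiIiIiIhEREREREREREREREREREREREREREREREREiIiIiIiIiERERERERERERERERERERERERERERERERERIiIiIiIiIRERERERERERERERERERERERERERERERERESIiIiIiIhERERERERERERERERERERERERERERERERERIiIiIiIiEREREREREREREREREREREREREREREREREREiIiIiIiIREREREREREREREREREREREREREREREREREiIiIiIiIhERERERERERERERERERERERERERERERERESIiIiIiIiERERERERERERERERERERERERERERERERERIiIiIiIiIREREREREREREREREREREREREREREREREREiEREiIiIhEREREREREREREREREREREREREREREREREREREREiIhERERERERERERERERERERERERERERERERERERERERERERERERERERERERERERERERERERERERERERERERERERERERERERERERERERERERERERERERERERERERERERERERERERERERERERERERERERERERERERERERERERERERERERERERERERERERERERERERERERERERERERERERERERERERERERERERERERERERERERERERERERERERERERERERERERERERERERERERERERERERERERERERERERERERERERERERERERERERERERERERERERERERERERERERERERERERERERERERERERERERERERERERERERERERERERERERERERERERERERERERERERERERERERERERERERERERERERERERERERERERERERERERERERERERERERERERERERERERERERERERERERERERERERERERERERERERERERERERERERERERERERERERERERERERERERERERERERERERERERERERERERERERERERERERERERERERERERERERERERERERERERERERERERERERERERERERERERERERERERERERERERERERERERERERERERERERERERERERERERERERERERERERERERERERERERERERERERERERERERERERERERERERERERERERERERERERERERERERERERERERERERERERERERERERERERERERERERERERERERERERERERERERERERERERERERERERERERERERERERERERERERERERERERERERERERERERERERERERERERERERERERERERERERERERERERERERERERERERERERERERERERERERERERERERERERERERERERERERERERERERERERERERERERERERERERERERERERERERERERERERERERERERERERERERERERERERERERERERERERERERERERERERERERERERERERERERERERERERERERERERERERERERERERERERERERERERERERERERERERERERERERERERERERERERERERERERERERERERERERERERERERERERERERERERERERERERERERERERERERERERERERERERERERERERERERERERERERERERERERERERERERERERERERERERERERERERERERERERERERERERERERERERERER"/>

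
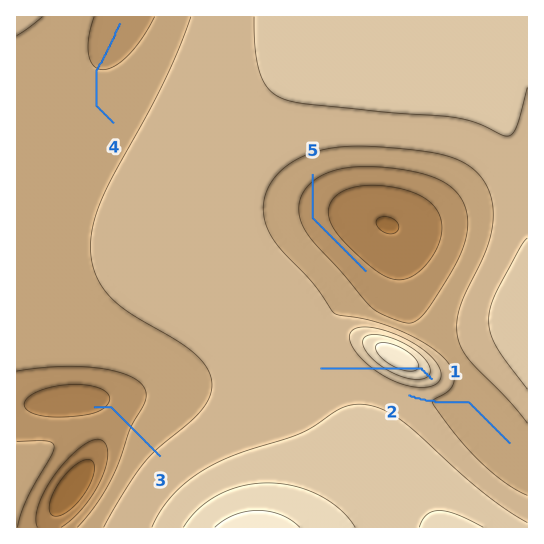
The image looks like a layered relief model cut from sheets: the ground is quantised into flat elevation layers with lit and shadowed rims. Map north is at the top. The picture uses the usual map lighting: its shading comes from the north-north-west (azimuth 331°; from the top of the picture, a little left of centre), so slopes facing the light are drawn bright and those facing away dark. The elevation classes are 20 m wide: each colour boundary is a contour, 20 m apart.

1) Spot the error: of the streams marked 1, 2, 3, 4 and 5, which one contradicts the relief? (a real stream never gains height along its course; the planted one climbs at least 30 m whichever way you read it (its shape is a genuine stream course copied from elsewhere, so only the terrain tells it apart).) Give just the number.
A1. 1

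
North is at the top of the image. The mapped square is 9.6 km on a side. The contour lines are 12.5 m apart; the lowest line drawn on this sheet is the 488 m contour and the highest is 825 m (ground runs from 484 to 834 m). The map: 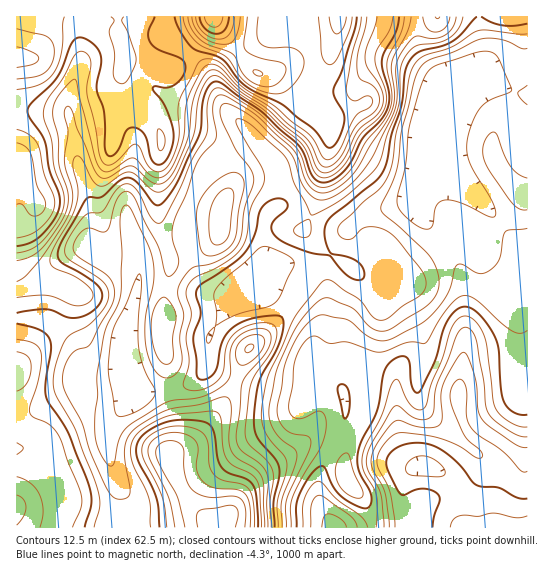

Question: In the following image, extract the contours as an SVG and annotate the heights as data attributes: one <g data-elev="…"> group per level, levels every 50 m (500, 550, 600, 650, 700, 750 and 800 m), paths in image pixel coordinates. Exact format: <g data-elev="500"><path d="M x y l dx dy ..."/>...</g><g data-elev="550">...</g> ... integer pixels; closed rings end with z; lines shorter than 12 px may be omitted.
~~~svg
<g data-elev="500"><path d="M432 527l2-12 6-14-2-7-7-4-9-1-20 6-4-4-10-21-2-8 2-7 6-5 8-5 16-2 16 3 10 5 11 10 21 24 6 2 16 0 19 10 10 1"/></g><g data-elev="550"><path d="M303 527l0-18 1-10 7-13 7-5 5 3 16 17 22 16 7 10"/><path d="M376 527l1-22 0-10-12-22-3-8 0-8 3-10 15-29 10-30 5-8 4 2 7 16 6 8 7 4 6-3 6-22 12-27 7-27 4-8 5-5 6-2 6 2 7 6 5 10 4 13 6 54 3 9 6 7 9 6 8 3 8 1"/></g><g data-elev="600"><path d="M282 527l0-26 13-35 2-12-3-5-12-9-8-10-4-11-1-10 8-40 21-45 17-20 7-5 5-1 26 10 20 21 6 2 7 0 40-25 8-8 4-8 0-15-7-17-29-29-18-15-3-5 15-38 6-41 16-59 5-6 6-5 24-8 29-13 19 0 8 3 12 6 6 0"/><path d="M527 178l-8-3-7-6-7-12-8-23-3-2-4 1-4 6-3 8 0 8 3 10 27 39 6 5 8 1"/></g><g data-elev="650"><path d="M268 527l-1-24 1-21-1-8-6-10-20-14-4-7-1-6 6-54 4-8 16-17 7-11 2-12-5-6-7-1-9 2-8 4-7 6-5 11 0 26-3 5-6 5-20 10-27 3-8 2-35 22-7 6-4 7-6 25-2 4-6-3-7-12-3-10-1-11 0-16 3-19-1-20 8-44 12-25 4-12 1-41-2-31 2-13 4-4 4 3 21 46 3 12 0 12-8 39 0 29 4 15 5 10 7 6 8 1 8-7 4-10-2-24 4-22-6-20 1-10 12-16 27-8 11-7 7-7 5-10 3-28 9-26 0-6-2-7-15-20-14-28-2-11 2-6 4-2 7 2 24 16 34 33 4 8 6 20 8 11 9 7 11-1 12-7 12-10 12-13 9-15 21-45 2-14-1-29 2-8 7-10 10-12 19 2 11-3 8-8 3-10"/></g><g data-elev="700"><path d="M72 527l10-22 0-8-3-9-21-54-9-10-16-7-4-6 10-36 2-16 0-8-3-4-4-4-17-4"/><path d="M254 527l-1-25-4-13-7-5-19-4-8-4-6-10-1-21-3-10-10-6-17-3-13 2-12 6-8 7-3 8 2 10 19 39 4 29"/><path d="M17 297l30-2 30 11 8-1 6-4 2-7-5-8-13-9-21-9-4-6 3-12 18-32 6-16 1-12-5-23 1-9 3-2 4 2 11 21 7 7 7-1 16-11 8-2 7 3 17 16 4 1 5-1 7-6 5-8 16-35 4-12 5-35 5-12 6-7 6 0 5 3 17 15 25 16 18 17 17 14 7 9 7 19 5 7 8 2 10-5 11-12 14-27 17-15 7-12 1-15-10-25-1-10 2-8 13-20 3-12"/></g><g data-elev="750"><path d="M17 246l12-3 10-6 14-15 6-13 0-14-10-25-4-28-4-9-12-16-1-7 4-8 25-24 5-11 9-22 6-7 5 0 8 3 7 6 4 8 0 10-4 24 7 22 1 36 2 8 4 1 4-2 5-7 6-16 4-3 4-1 7 3 4 5 5 22 4 6 7 1 6-6 6-16 0-14-8-23-12-17 2-2 12 2 8-4 8-9 2-9-1-4-3-4-23-9-8-7-2-11 7-14"/><path d="M175 17l5 14 12 16 6 4 16 4 8 4 22 26 10 6 30 15 29 23 13 17 4 2 4-2 4-6 6-17 0-9-9-16-2-8 10-21 12-40 2-12"/></g><g data-elev="800"><path d="M196 17l2 8 5 7 8 6 8 1 7-2 4-4 3-7 2-9"/></g>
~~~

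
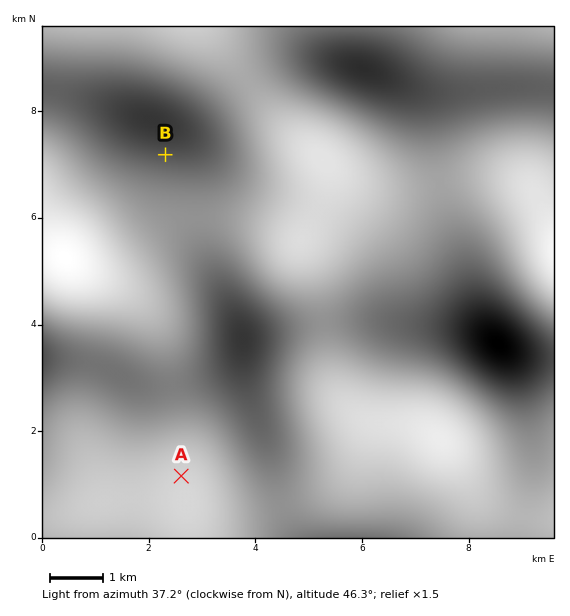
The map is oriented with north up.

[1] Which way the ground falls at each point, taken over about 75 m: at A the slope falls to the N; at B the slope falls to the SW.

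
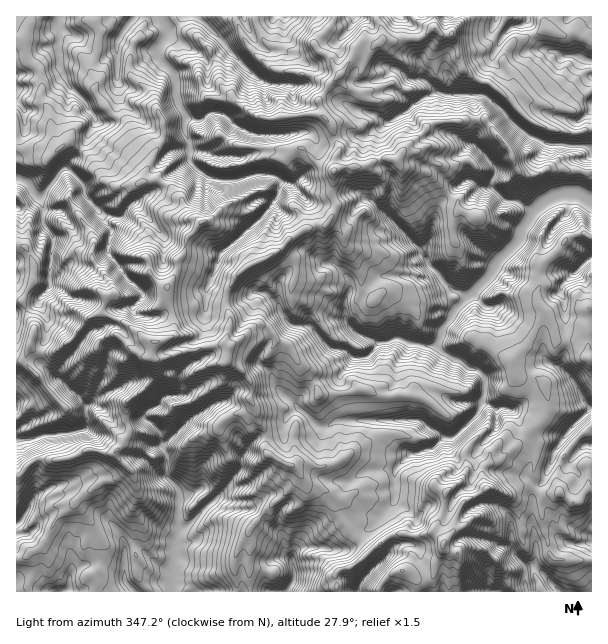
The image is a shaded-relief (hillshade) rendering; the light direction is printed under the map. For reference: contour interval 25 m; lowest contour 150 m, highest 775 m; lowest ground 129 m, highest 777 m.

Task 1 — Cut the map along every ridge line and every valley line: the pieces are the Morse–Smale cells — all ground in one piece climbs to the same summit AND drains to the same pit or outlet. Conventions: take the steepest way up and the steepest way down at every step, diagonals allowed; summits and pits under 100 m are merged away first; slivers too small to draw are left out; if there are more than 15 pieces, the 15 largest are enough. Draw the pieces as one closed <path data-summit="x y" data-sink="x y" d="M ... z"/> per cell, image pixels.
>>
<path data-summit="155 342" data-sink="591 201" d="M485 120l-50 2-4 2-12 14-8 4-15 18-13-2-23 10-24 1-2 2-2 14 4 25-6 11-6 5-7-2-15 6-32 26-25 12-11 11-6 11-2 16 4 15-4 17 0 6 3 3-3 15 14 6 12 15-2 16 6 11 2 9 8 15 0 19 21 11 7 2 14 20 21 6 8 8 1 12 5 10 6 9 10 9 3-7 9-5 21-24 4-7 1-30 11-11 17-6 6 0 13-12 9 0 5-4 17-17 7-14 13 6 9-1 8 2 5 6 3 12 5 6 19-17 3-7-1-27-7-4-23-3-4-4-1-12 17-15 7-16 11-14 0-4-8-9 0-36 19-13 10-15 12-4 13 2 0-63-46-4-12 6-12 0-5-5-7-20z"/><path data-summit="155 342" data-sink="159 17" d="M333 16l-317 1 0 130 4 3 19 0 12 6 17-14 23 17 9 17 7 6 13 5 36-7 16 9 10 12 2 8 5 8 11 5-4 8-8 6-2 13-8 11-2 12-9 16-3 0-14-15 0-9-4-6-5-2-13-2-12 11-9 5-3 3 10 20-8 3 0 6-6 10 26 12 18 14 9 4-1 16 6 2 28-10 39-6 5-23-4-15 0-10 8-17 15-14 30-15 9-10 14-10 15-6 7 2 10-13 2-12-4-4 0-12 6-39-7-21-11-11-1-15 21-25-9-15-11-7-6-7 2-4 15-15 3-6z"/><path data-summit="155 342" data-sink="173 572" d="M227 344l-41 6-32 10 2 14-4 6-9 11-9 5-8 8 0 16 2 6 0 8-13 18 0 3 12 12-10 9-16 6-20 14-10 12-16 13-11 22-5 5-9 4-3 4-6 3-5 1 1 32 233-1-2-36 4-10-4-14 8-10 42-41 2-7-6-7-7-2-21-11 0-19-8-15-2-9-6-11 2-16-12-15-14-6 3-14z"/><path data-summit="155 342" data-sink="17 179" d="M68 142l-17 14-12-6-23-1 0 96 7 1 5 5 6 13 0 17-12 19 6 17 6 9-3 21 7 5 19-2 17-14 15-18 9-4 4-3 4-9 0-6 8-3-10-20 21-17 7-2 14 4 4 6 0 9 14 15 3 0 9-16 2-12 8-11 2-13 12-12-13-9-5-14-15-15-14-6-10 1-9 5-18 1-9-5-7-6-9-17-7-7z"/><path data-summit="155 342" data-sink="591 150" d="M434 28l-14 10-19 0-6 4-12-2-6 4-14-2-7 6-13 24-13 12-11 15 1 15 11 11 7 21 0 7-2 5 0 11 24-1 23-10 13 2 7-10 16-12 12-14 13-3 41-1 25 30 7 20 5 5 12 0 12-6 46 2-1-43-13 5-8 0-18-3-19-8-41-37-22-9-8-8-10-32-2-2-9 0z"/><path data-summit="155 342" data-sink="17 440" d="M102 313l-13 5-15 18-17 14-19 2-8-8-5 15-9 3 1 113 3 0 10-12 9-5 30 0 20-8 25 2 13-15 1-11-2-6 0-16 8-8 9-5 13-17 0-12-5-5 3-15-10-4-18-14z"/><path data-summit="155 342" data-sink="581 57" d="M591 16l-127 0-13 19 6 13 5 20 8 8 22 9 41 37 19 8 26 3 14-5z"/><path data-summit="443 545" data-sink="591 201" d="M483 403l-2 1-6 13-17 17-5 4-9 0-13 12-6 0-17 6-11 11-1 30-4 7-32 33 0 3 11 12 13-12 14-6 25 1 11-3 10 10 10-12 2-12 6-14 24-15-4-9 2-13 7-5 10-4 25-23-6-7-3-12-5-6-8-2-9 1z"/><path data-summit="155 342" data-sink="591 408" d="M546 313l-11 16-7 16-17 15 1 12 4 4 27 4 4 9-1 25-20 21 9 11 0 9-7 15 0 7 5 5 7 3-4 6 4 2 20 0 12 9 6 0 10-13 0-21 4-1 0-107-4-6 0-9-3-2-10-3-14 2-5-3-3-13z"/><path data-summit="155 342" data-sink="525 587" d="M591 468l-3 0 0 21-10 13-6 0-12-9-15 1-10-3-3 6 0 28 4 20-1 21-10 2-15-21-10 0-8 8-5 9 1 24 3 4 101-1z"/><path data-summit="155 342" data-sink="288 591" d="M300 475l-2 5-42 41-8 10 4 14-4 10 3 37 36 0 8-17-3-17 3-7 7-4 45 3 6-3 5-7-15-18-5-10-1-12-11-10-18-4z"/><path data-summit="443 545" data-sink="525 587" d="M527 486l-6 0-11 7-24-5-24 16-6 14-2 12-10 13 0 5 6 6 0 38 39 0-2-28 5-9 8-8 10 0 15 21 10-2 1-21-4-20 0-28 3-6z"/><path data-summit="155 342" data-sink="17 524" d="M93 450l-9 1-15 7-34 2-15 15-4 1 1 83 4 0 6-3 3-4 9-4 5-5 11-22 16-13 10-12 20-14 16-6 10-9-13-15-12 0z"/><path data-summit="155 342" data-sink="591 258" d="M585 234l-18 4-10 15-19 13 0 36 12 16 7 22 18 0 12 4-1-35 6-3 0-69z"/><path data-summit="443 545" data-sink="359 591" d="M434 532l-11 3-25-1-9 2-30 26-9 6-6 0-7 4 0 19 41 1 2-7 12-11 6-3 6 0 12 7 15-1 3-4 2-10 8-15 0-6z"/>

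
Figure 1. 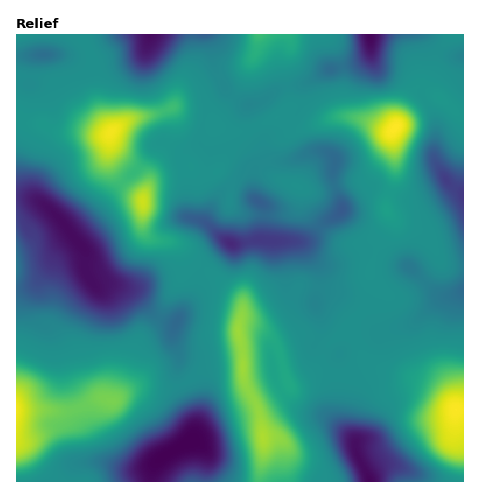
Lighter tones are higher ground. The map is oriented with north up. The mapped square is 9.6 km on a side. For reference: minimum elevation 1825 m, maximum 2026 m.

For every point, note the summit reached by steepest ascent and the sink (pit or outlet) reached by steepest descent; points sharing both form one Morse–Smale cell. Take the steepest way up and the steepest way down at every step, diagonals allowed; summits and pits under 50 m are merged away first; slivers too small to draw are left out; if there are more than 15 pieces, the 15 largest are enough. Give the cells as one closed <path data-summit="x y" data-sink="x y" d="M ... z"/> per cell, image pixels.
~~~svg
<path data-summit="395 128" data-sink="231 243" d="M353 117l-18 0-35 13-8-2-13-11-23 9-1 3 6 8 5 18 3 4 6 2-13 3-7 5 0 29-18-11-9 0-12 13-9 15-1 7 15 15 10 7 25-5 21 1 9 30 1 18 4 6 20 6 4 4 7-9 11-1 9 5 18 15 10-10 5-12 0-7-4-8 0-9 8-25 11-18 0-8-4-12 9-30 0-18-3-27-2 1-23-11z"/><path data-summit="17 409" data-sink="80 243" d="M76 240l-9 5-11 11-20 26-8 5-12 3 1 120 53 1 29-13 16 2 10-8 14-6 33 2 9-3-3-6 1-24-5-14 0-11 2-6-19-8-24-24-4-2-20-6-14 2-10-17 0-19z"/><path data-summit="111 131" data-sink="80 243" d="M18 119l-2 1 0 76 25 6 24 23 20 25 0 19 10 17 14-2 20 6 4 2 24 24 18 7 23-35 5-20-12-9-12-15-25-5-8-6-4-11 1-22-19-16-9-11-6-12 0-26-47-3-21-8-15-1z"/><path data-summit="395 128" data-sink="463 196" d="M439 97l-7 0-8 3-32 33 3 42-9 30 4 12 0 8-11 18-8 25 0 9 4 8-1 11-4 8-11 11 22 20 33-13 27-23 23-8 0-175-5-2z"/><path data-summit="111 131" data-sink="231 243" d="M174 108l-20 6-23 5-18 11-4 5 0 26 13 22 21 17-1 22 4 11 8 6 25 5 17 20 7 3 27-25-9-5-15-15 1-7 11-18 10-10 9 0 18 11 0-29 7-5 13-3-6-2-3-4-5-18-6-10-13 5-12-1-13-4-8-5-22-5z"/><path data-summit="395 128" data-sink="370 35" d="M463 34l-175 0 2 12-6 13 0 13 6 33-12 11 16 14 6 0 35-13 18 0 38 14 5-4 13-31 10-10 9 4 20 14 11 10 4 2z"/><path data-summit="17 409" data-sink="188 443" d="M180 385l-8 3-33-2-14 6-10 8-16-2-29 13-53-1-1 71 135 1 4-18 13-11 21-11 6-7-2-20z"/><path data-summit="456 409" data-sink="370 481" d="M372 365l-21 10-14 0-1 6 0 33 2 7 16 18 3 14 13 28 93 1 1-72-8 0-17-20-11-7z"/><path data-summit="111 131" data-sink="151 35" d="M208 34l-89 0-28 20 5 46 5 15 8 14 3 2 19-12 31-7 10-4 15 9 22 5 6 4 10 4 17 2 10-4 2-2-5-13 0-7-12-7-12-11-9-20z"/><path data-summit="263 437" data-sink="188 443" d="M250 328l-11 2 4 35-39 4-23 17 14 34 0 15-4 6 9 4 7 11-1 26 54-1 3-23 0-24-5-28 21-13 10-8-14-42-9-9z"/><path data-summit="263 437" data-sink="370 481" d="M332 374l-14 0-21 10-7 0-11 9-21 13 5 28-3 48 110-1-13-28-3-14-16-18-2-7 1-39z"/><path data-summit="263 437" data-sink="231 243" d="M263 239l-26 5-9-1-25 25 12 8 26 22 1 17-3 14 11-1 9 2 7 4 9 9 5 9 6 24 5 9 27-11 18 1 3-21-11-2-13-7 5-12 0-15-4-14-5-4-17-4-5-4-11-50z"/><path data-summit="456 409" data-sink="463 196" d="M463 292l-22 7-27 23-30 12-6 0-18-19-14 17 8 6 8 17 12 10 54 18 11 7 17 20 7 0z"/><path data-summit="111 131" data-sink="370 35" d="M90 55l-54 0-5 9-1 20-14-2 0 37 10 4 15 1 21 8 47 2 3-3-11-16-5-15-1-23z"/><path data-summit="395 128" data-sink="151 35" d="M287 34l-78 1 4 26 12 27 12 11 12 7 0 7 6 14 22-9 13-13-6-33 0-13 6-13 0-7z"/>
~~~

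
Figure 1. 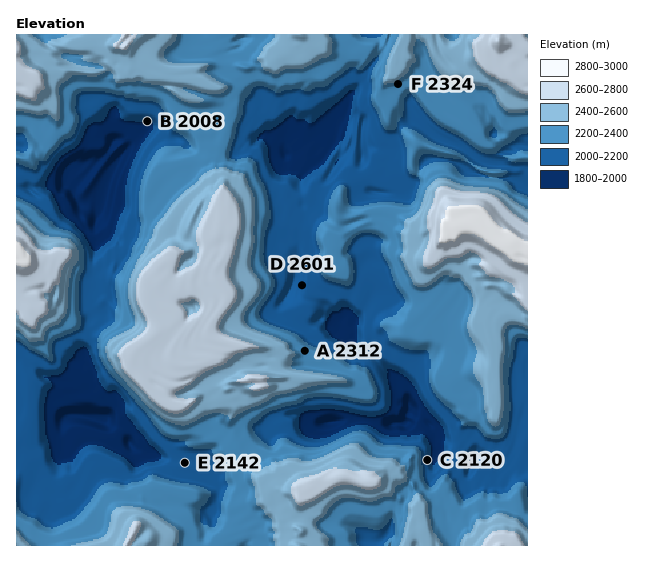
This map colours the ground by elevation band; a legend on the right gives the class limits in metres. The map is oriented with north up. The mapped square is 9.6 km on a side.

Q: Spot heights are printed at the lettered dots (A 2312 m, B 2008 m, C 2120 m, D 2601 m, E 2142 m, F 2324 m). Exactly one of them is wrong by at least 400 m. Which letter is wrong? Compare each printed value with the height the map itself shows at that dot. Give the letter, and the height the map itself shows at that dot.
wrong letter D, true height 2101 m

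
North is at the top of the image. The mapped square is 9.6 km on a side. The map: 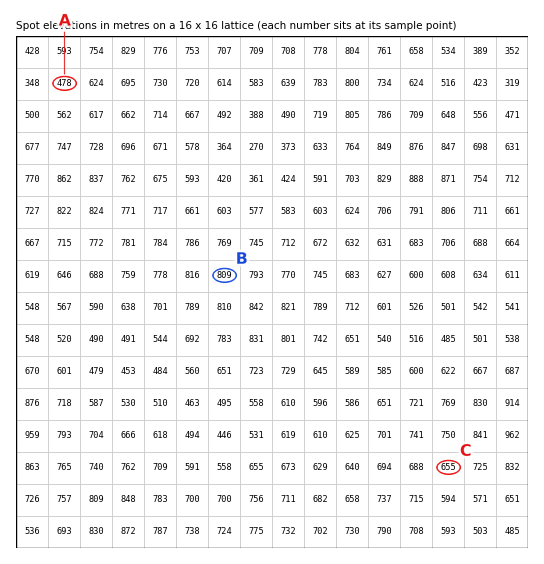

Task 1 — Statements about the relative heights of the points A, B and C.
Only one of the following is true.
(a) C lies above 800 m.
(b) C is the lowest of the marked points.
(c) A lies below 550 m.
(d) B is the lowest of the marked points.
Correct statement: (c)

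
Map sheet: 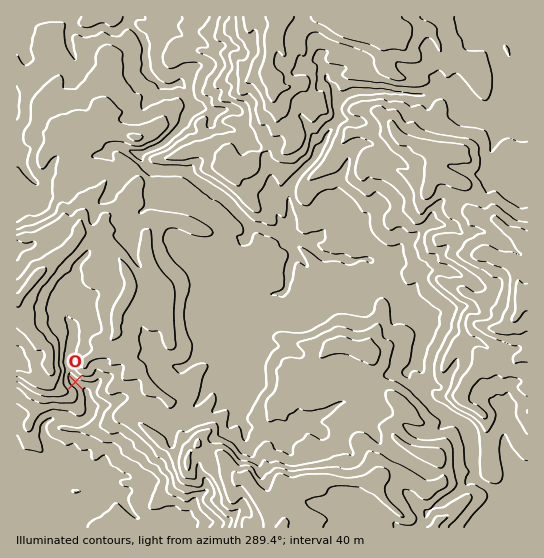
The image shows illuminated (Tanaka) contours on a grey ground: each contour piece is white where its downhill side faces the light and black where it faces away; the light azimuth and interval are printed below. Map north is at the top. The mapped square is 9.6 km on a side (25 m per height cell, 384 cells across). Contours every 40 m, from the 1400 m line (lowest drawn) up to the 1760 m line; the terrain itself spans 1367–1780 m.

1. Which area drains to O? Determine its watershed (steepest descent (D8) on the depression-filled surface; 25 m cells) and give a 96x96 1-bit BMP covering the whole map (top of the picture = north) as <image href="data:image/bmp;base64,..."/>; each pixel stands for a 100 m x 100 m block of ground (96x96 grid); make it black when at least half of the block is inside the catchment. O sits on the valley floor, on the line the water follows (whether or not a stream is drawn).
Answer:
<image width="96" height="96" href="data:image/bmp;base64,Qk2+BAAAAAAAAD4AAAAoAAAAYAAAAGAAAAABAAEAAAAAAIAEAAATCwAAEwsAAAIAAAAAAAAA////AAAAAAAAAAAAAAAAAAAAAAAAAAAAAAAAAAAAAAAAAAAAAAAAAAAAAAAAAAAAAAAAAAAAAAAAAAAAAAAAAAAAAAAAAAAAAAAAAAAAAAAAAAAAAAAAAAAAAAAAAAAAAAAAAAAAAAAAAAAAAAAAAAAAAAAAAAAAAAAAAAAAAAAAAAAAAAAAAAAAAAAAAAAAAAAAAAAAAAAAAAAAAAAAAAAAAAAAAAAAAAAAAAAAAAAAAAAAAAAAAAAAAAAAAAAAAAAAAAAAAAAAAAAAAAAAAAAAAAAAAAAAAAAAAAAAAAAAAAAAAAAAAAAAAAAAAAAAAAAAAAAAAAAAAAAAAAAAAAAAAAAAAAAAAAAAAAAAAAAAAAAAAAAAAAAAAAAAAAAAAAAAAAAAAAAAAAAAAAAAAAAAAAAAAAAAAAAAAAAAAAABwAAAAAAAAAAAAAAD4AAAAAAAAAAAAAAD8AAAAAAAAAAAAAAD+AAAAAAAAAAAAAAD+AAAAAAAAAAAAAAD+AAAAAAAAAAAAAAD/gAAAAAAAAAAAAAD/4AAAAAAAAAAAAAH/4AAAAAAAAAAAAAP/8AAAAAAAAAAAAAf/+AAAAAAAAAAAAA//+AAAAAAAAAAAAA//+AAAAAAAAAAAAB//+AAAAAAAAAAAAB//+AAAAAAAAAAAAD///AAAAAAAAAAAAD///AAAAAAAAAAAAB///gAAAAAAAAAAAA///gAAAAAAAAAAAA///wAAAAAAAAAAAAf//gAAAAAAAAAAAAP//gAAAAAAAAAAAAH//gAAAAAAAAAAAAD//AAAAAAAAAAAAAB/+AAAAAAAAAAAAAAf8AAAAAAAAAAAAAAP4AAAAAAAAAAAAAAH4AAAAAAAAAAAAAAHwAAAAAAAAAAAAAAAQAAAAAAAAAAAAAAAAAAAAAAAAAAAAAAAAAAAAAAAAAAAAAAAAAAAAAAAAAAAAAAAAAAAAAAAAAAAAAAAAAAAAAAAAAAAAAAAAAAAAAAAAAAAAAAAAAAAAAAAAAAAAAAAAAAAAAAAAAAAAAAAAAAAAAAAAAAAAAAAAAAAAAAAAAAAAAAAAAAAAAAAAAAAAAAAAAAAAAAAAAAAAAAAAAAAAAAAAAAAAAAAAAAAAAAAAAAAAAAAAAAAAAAAAAAAAAAAAAAAAAAAAAAAAAAAAAAAAAAAAAAAAAAAAAAAAAAAAAAAAAAAAAAAAAAAAAAAAAAAAAAAAAAAAAAAAAAAAAAAAAAAAAAAAAAAAAAAAAAAAAAAAAAAAAAAAAAAAAAAAAAAAAAAAAAAAAAAAAAAAAAAAAAAAAAAAAAAAAAAAAAAAAAAAAAAAAAAAAAAAAAAAAAAAAAAAAAAAAAAAAAAAAAAAAAAAAAAAAAAAAAAAAAAAAAAAAAAAAAAAAAAAAAAAAAAAAAAAAAAAAAAAAAAAAAAAAAAAAAAAAAAAAAAAAAAAAAAAAAAAAAAAAAAAAAAAAAAAAAAAAAAAAAAAAAAAAAAAAAAAAAAAAAAAAAAAAAAAAAAAAAAAAAAAAAAAAAAAAAAAAAAAAAAAAAAAA="/>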